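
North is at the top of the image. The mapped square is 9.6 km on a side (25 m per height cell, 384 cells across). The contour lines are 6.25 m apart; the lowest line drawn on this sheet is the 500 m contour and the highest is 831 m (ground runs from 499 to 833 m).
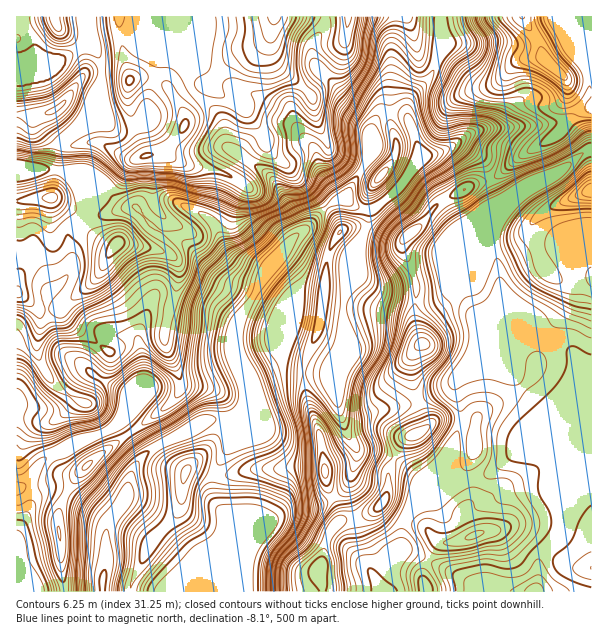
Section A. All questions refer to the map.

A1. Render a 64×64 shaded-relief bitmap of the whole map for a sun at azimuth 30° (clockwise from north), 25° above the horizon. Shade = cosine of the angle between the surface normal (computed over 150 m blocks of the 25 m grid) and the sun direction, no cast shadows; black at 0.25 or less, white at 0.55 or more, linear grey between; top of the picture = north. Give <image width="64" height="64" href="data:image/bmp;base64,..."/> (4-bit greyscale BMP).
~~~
<image width="64" height="64" href="data:image/bmp;base64,Qk12CAAAAAAAAHYAAAAoAAAAQAAAAEAAAAABAAQAAAAAAAAIAAATCwAAEwsAABAAAAAAAAAAAAAAABEREQAiIiIAMzMzAERERABVVVUAZmZmAHd3dwCIiIgAmZmZAKqqqgC7u7sAzMzMAN3d3QDu7u4A////AJh1Wd3Jd4mIiZmZmZhiAVd4m8upiHZ5vLmYiIh3d3d3iGRZ3bl3iIiImZmZmHIBV4isy6mId4rLqYiHd3d3d3eHZFnMuXd3eIiJmZmYcxN4iazLmIiIm6mHd3Z3iHd4iIdkasy5dmeIiImZmZh2V6qqvMqIiZmZhlVWZniIiImZh1VqzLl1Z4iIiIiZmYiKu6q8qHeIiIdmVVVWeIiJmZmHVXvduXZomYd3iJmZmZu6mZmGZ3iHZniHZmZ4iImZmXZVi9y5d3mZh3d4mZmZmZiIiHZmZ3ZnmqmZiIiZmZmZZlac3KmImamXd4mZmZmId3iZiHZniImqmqqqqqqZmZlnd5u6mImaqYiJqpiIiHdUVpqphmeJmqmZqru7uqmZmYd4mqmIiZmId4q6h3d3ZTIkesuYiJmZmZmaqqu6qZmZmHiZh3eJiHd3iqhmZlVEMRNqy6maqpmZmZqpqqqZmZmIh4h2Z4iHZmeJl2VVRDMyEmrLmIq6mZmZmqmqqZmZmXiIeHZniHZmZ4mId2ZVVUMTe7qHeqmZmZiZqqqpmZmZeIiJiHd3d3d4mZmZiHd3ZCSbuoeKqHiJiIiaqqmZmZmIiKqqmGZniJqrqqqqqqmFJazLmImHZ4mIeJqqmZmZmYd3iau6hlZ5q8zLqqu7uoQlvduGZmVWeYiJqpmZmZmZdlVniru5ZFebvMuqmqqpcxbO2VRFVmZ4iImqmZmZmZlmVERVeaqGRFeaqqmZmZdRF+/HRFeIiIiImqmZmZmZmWdmVDI1iphkNGiZmZmYdTAr/6ZWiau6qpmZmZiZmZmZiIh1MjWJmYZURWd3iZhjIW79lVaKq7vNuZmZmIiZmZmIh2VWiaqZmXZURFaJl0M0r/t1VniJm+7KmqmZiImZmYdUR5vNypmZh2ZVaKmGRFe+yXVWd3eL3bqqqpmIiJmZdTN6ze25mZh3iZmruYVFaLypdmZ3Z4rLqaqqqZiImZlUNq3cyXZ4dUWbu825dEZoqpmHeHZmiZmZmZmZmImZmTNJzLqFVmVCFZzMzKhjV3eZmYiJhlV3eImZmZmJmZmZM2vLl1RnZTAmq7zLl0Nod4mZmZmHZmZniZmZmZmZmZhViqhlRoh2Mli7u7qGRHiIiImYh3d3d4mZmZmZmZmZiGZ4dUV5qZdVeru7uoZWiYiIiZh2ZmeJvLqZmZmZmZiHdmdUV5mZl2eKu7qph2eJiIiZmGZlaKzuy5mZmZmYiHdVZlV4iHiHeJq7uqmHeImIeJmXZmVove3LmZmZmYiHZjR3Z4d2d3d4iby6mIiIiIh4modnZmm93LqZmZmYh3ZmNpiIdlZniIiJq7qYiIiIh2eal3h3eKvLqYiZmYdmVVZ5qZl1VWeIiImamYiImZmIZ5qZmYdnmrupiImYdURFZqqZmYZVZ4iHd4mZmZmZmZh3mqmZdVaKu5mImYZURGeHqpiIh2Znd3dmeZmJmZmaqXebqZdTNZu6mZmYdURXiYipiIiHd3d2ZUWKl3eJmZqph5qZhSEmrLmZmYhlVnmZiJmIiId3d2VURqqGZ4iImZmHmpl0EDesuZmImGVnmZmZmYiId3iHdmaKuXZ2ZmeImYeJmXQSWKupmYmYVXiZmZmIiIh3iJmaqruoeHQ0VniJiIiIdTRoiZmZmZdmeJmZmYh3iIiZq93LqYiqdERWd3iHeIiHZ4mIiJmZiHd4mZmZd3eIiJrN7bmIm8p2ZlVUVmZ5u6mau6mHiJmYiIiIiIhmVniJmrzbl4vMuGVDIREjRXvtuqvMuYdniZiZmYd3d2ZWeJmZmql4vLhjIQAAARAUi8uYm8uph2VniZmqmHZVmIiaupmYd3ioUQAAABRlAAN5mFV6upmpdlZ3iau6l1TLu825mYZEVUEAAAEli6QAJWZ2VFiZmruYh2Z4mry6h8zM3KmYUhEQAAAjNHrdgiWHQ0ZnZ4mr3cu6hlZ4m7uqqqqpiHQAAAAAJGeKzdpTaachNomYiazdzMynVERnmqtlVVREIAJENEV5q83blkealjNoqrqZmrzMy5dlMjRXmxESMzISR4iIiaq8y6hleruWV6y5qZqYiauph3dlMzWKETVnZleaqrqpmaqpdmeaupaM/8mHq5VFeIiIiZhlRGhEZ3iZmqqauqiImYdmeKupdq7/uWe7cxJGeJmZmZh2VWd2Z5mqmImpmImZhmZ5u5hmvuyYacpiEjNFZmeIiIhkeId3iZmGeJiImqmGZoqphle8uYd5qEIjMhESNFVnd2SrqoiJmXV4mHeruXZ4mZmFWLqIiIiXQjQyEBI0Vndnd93cuZmYZWiHeKuYeJmZiGVquYiIh3ZEVVQzNFZ4h1aJzdy7qZhVZ3d5qYiJmYd2Vpy4eIh3ZUV3d2ZlZndkRoqqq7upmFV4iJqpiZiHZmZpzKd3eHdlRoiIiHZmVDJIqpmZmqqoZ5qpqpmZiHZmd5vLhmd4h2VXiImph3ZDJIzKmZmZm7loq6mZmZiHdnd4rLhlZ4mXZWiIm7qHdlVY3smJmHeKqGiqmZmZmId3d4m7llVou6dleZmruXd4d5zsqYiGRYmXaJmZmZmYiIiHiaqHZnrMp1WKqZmGVnh4rdqZmGM2mYZomZmZmZiIiIeJqYiHisuWVoqodkMkVWjNuZmYU2q5hmiZmZmZmYiId4mYiIeKuoZWm6hlIAI0atypmZdEi7mGaJmZmZmZiHd3iIiIh4q6hmerqGQgAjWL25mZ"/>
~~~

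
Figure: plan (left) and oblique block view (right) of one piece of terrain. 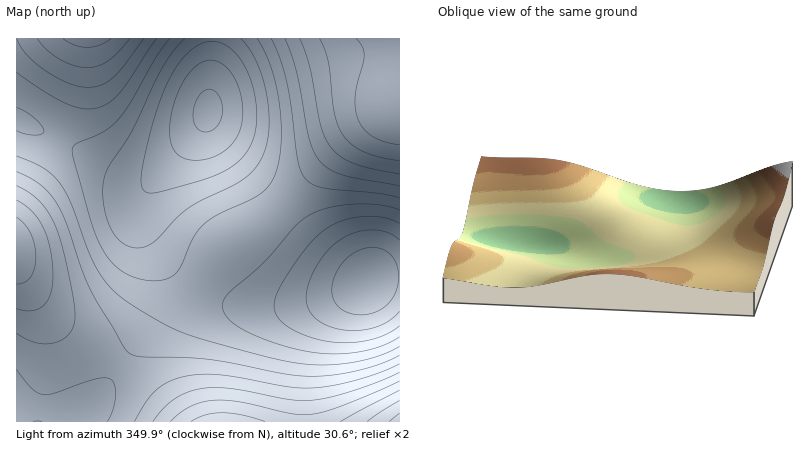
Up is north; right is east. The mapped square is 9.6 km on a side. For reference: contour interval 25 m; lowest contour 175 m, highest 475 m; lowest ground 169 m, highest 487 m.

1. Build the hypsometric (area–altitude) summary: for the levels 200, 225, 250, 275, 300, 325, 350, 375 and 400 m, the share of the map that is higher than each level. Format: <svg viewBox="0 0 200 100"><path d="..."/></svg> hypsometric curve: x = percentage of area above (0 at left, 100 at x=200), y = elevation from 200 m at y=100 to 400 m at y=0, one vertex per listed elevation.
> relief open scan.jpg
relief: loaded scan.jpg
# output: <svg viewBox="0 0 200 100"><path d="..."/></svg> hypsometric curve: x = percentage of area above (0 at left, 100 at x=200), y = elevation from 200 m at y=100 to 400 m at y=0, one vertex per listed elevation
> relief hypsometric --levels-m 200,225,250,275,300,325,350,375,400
<svg viewBox="0 0 200 100"><path d="M188 100l-15-12-20-13-26-13-36-12-25-12-25-13-16-13-13-12"/></svg>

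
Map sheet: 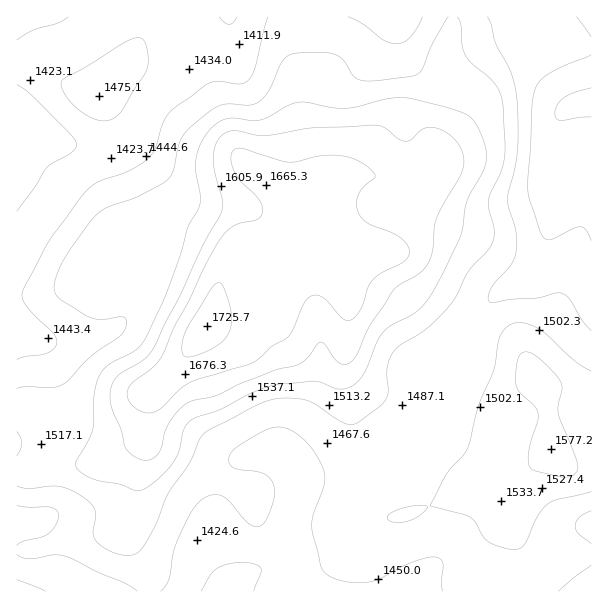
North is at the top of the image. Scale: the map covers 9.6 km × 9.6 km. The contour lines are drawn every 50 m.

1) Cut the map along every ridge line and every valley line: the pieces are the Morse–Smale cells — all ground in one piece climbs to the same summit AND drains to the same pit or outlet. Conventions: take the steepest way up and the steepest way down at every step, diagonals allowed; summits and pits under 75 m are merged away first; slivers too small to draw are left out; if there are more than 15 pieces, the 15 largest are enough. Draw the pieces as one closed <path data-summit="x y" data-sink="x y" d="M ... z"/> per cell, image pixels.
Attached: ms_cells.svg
<path data-summit="206 327" data-sink="17 113" d="M452 16l-435 0-1 389 35 10 51 0 23-9 33-20 22-23 28-37 6-14 6-31 14-26 3-3 32 0 19-4-4-41-2-10-10-14 1-2 6 3 11 0 24-6 55-3 33 11 15 0 12-6 11-15 5-22 17-20 8-15-1-10-15-17-8-13 0-21 6-20z"/><path data-summit="206 327" data-sink="227 591" d="M293 250l-3 1-6 21-4 28-5 6-27 12-36 2-32 43-29 29-3 9-3 30-8 11-39 20-14 2-30 0-22 8-16 2 1 118 211 0 15-15 35-17 6-6 5-12 5-27 6-12 4-18 7-7 19-4 44 0 12-5 8-7 9-12 6-15-17-8-13-11-24-30-9-18 2-69-6-33z"/><path data-summit="206 327" data-sink="591 102" d="M591 16l-138 0-1 11-6 20 0 21 8 13 15 17 1 10-8 15-17 20-3 7 0 11-4 10-9 9-12 6-15 0-33-11-55 3-24 6-11 0-6-3-1 2 5 5 7 19 5 42-52 3-7 8-10 21-9 39 31-1 15-5 18-8 5-6 2-16 9-34 48 14 4 6 0 12 5 17 0 73 7 14 24 30 13 11 18 7 16-41 1-25 3-6 34-27 11-17 19-22 7-6 27-13 12-13 6-15 7-31 0-15-3-6 5 2 20 0 17-4z"/><path data-summit="551 449" data-sink="227 591" d="M413 436l-4 1-6 13-9 12-11 8-9 4-44 0-19 4-7 7-4 18-6 12-5 27-5 12-6 6-35 17-14 14 191 1 7-17 10-10 12-5 19 4 12 6 7 6 5 16 100-1-1-122-19-1-11-6-10-11-18 15-20 22-25 0-15-4-36-36z"/><path data-summit="551 449" data-sink="591 102" d="M591 196l-16 3-23-1 0 27-10 33-6 11-12 11-23 10-7 6-19 22-11 17-8 8-21 13-8 12-1 25-17 42 13 4 15 9 39 38 21 4 13 0 23-24 18-15 10 11 11 6 20 0z"/><path data-summit="206 327" data-sink="591 102" d="M150 391l-25 15-23 9-51 0-22-7-12-2-1 67 10 1 28-10 30 0 14-2 39-20 8-11z"/><path data-summit="206 327" data-sink="227 591" d="M455 560l-18 5-10 10-6 16 71 0-5-15-7-6-12-6z"/>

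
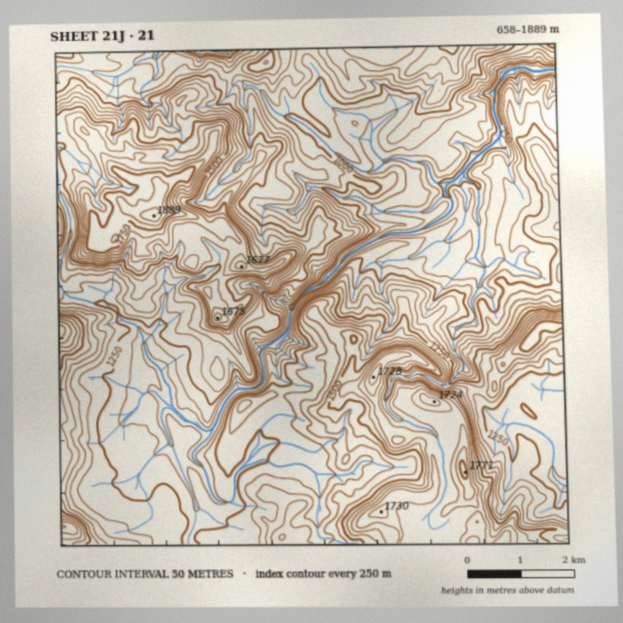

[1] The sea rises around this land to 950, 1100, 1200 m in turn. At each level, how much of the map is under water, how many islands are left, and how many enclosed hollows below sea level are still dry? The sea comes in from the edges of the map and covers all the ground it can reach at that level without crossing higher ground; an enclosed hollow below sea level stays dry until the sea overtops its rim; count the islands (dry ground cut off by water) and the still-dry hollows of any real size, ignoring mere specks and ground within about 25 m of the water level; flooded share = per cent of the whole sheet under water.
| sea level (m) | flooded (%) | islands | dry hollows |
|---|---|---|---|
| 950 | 13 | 0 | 0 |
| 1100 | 25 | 0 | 0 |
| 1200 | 37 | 0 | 0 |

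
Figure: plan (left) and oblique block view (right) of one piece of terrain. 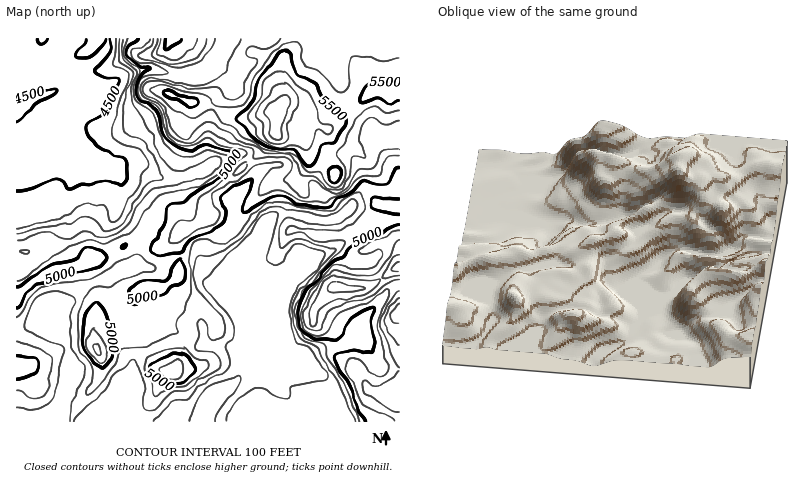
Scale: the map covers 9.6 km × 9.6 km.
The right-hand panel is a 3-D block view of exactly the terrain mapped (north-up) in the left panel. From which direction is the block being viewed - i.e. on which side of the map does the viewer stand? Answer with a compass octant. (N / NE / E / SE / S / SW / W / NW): S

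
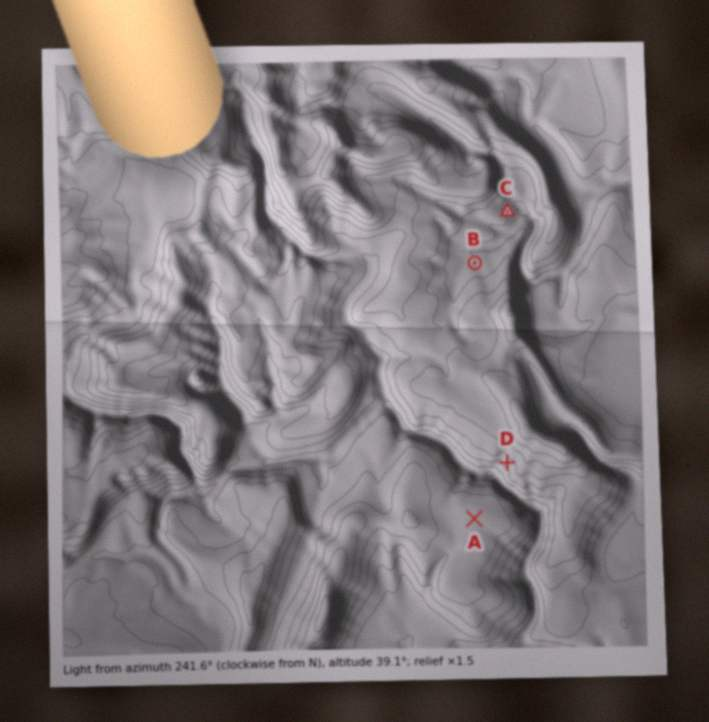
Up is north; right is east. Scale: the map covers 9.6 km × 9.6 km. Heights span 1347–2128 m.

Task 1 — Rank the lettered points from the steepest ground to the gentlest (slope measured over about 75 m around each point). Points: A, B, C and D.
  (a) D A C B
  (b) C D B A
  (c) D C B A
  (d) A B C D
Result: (c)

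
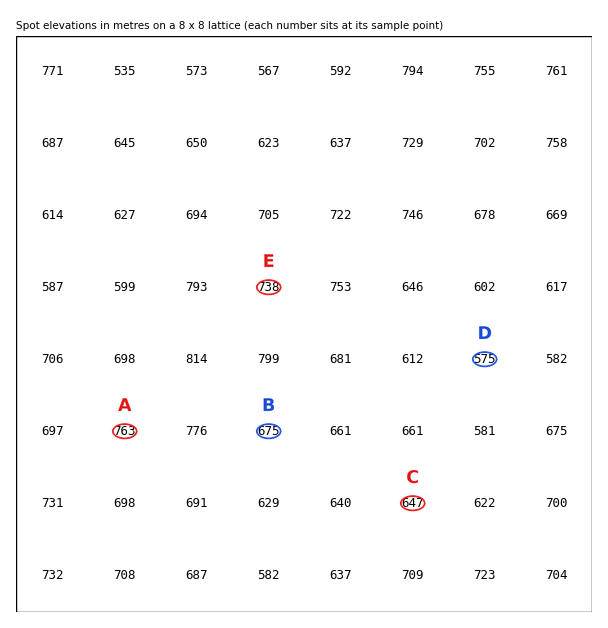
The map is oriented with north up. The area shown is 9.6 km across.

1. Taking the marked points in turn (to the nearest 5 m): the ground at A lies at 765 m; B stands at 675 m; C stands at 645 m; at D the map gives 575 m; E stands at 740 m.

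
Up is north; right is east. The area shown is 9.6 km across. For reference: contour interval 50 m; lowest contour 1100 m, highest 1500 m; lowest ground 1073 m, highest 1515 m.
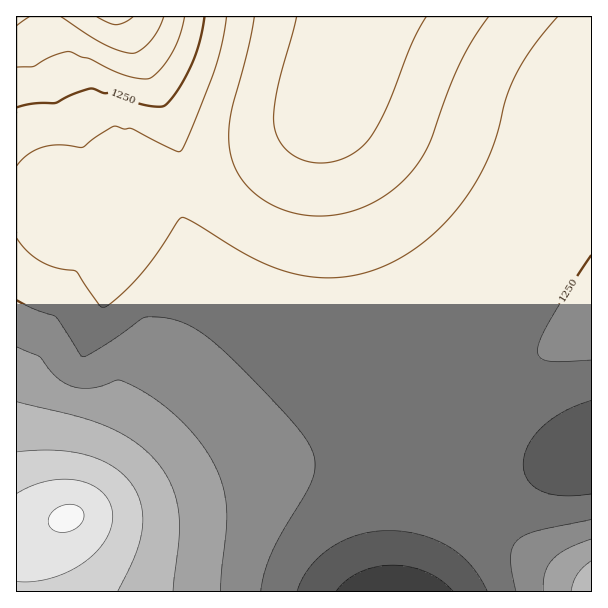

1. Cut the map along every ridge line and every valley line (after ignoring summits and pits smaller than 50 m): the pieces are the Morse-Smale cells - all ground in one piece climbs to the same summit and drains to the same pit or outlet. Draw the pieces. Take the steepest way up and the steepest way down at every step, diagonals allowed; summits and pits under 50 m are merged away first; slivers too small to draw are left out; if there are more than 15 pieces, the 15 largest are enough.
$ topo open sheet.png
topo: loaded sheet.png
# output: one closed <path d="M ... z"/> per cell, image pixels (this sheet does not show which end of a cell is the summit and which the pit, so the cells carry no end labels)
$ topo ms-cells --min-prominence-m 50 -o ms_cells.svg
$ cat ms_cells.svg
<path d="M591 16l-234 0-20 62-17 33-18 17-38 24-30 16-30 10-60 9-2 2-2 17-5 14-27-4-46-16-45 0-1 330 10 0 15-2 30-12 37-4 39-7 114-35 59-13 51-6 63-1 6-4 26-35 20-20 23-18 48-27 34-12z"/><path d="M356 16l-339 0-1 184 46 0 46 16 27 4 3-2 4-29 2-2 60-9 30-10 30-16 38-24 18-17 10-15 12-30 14-46z"/><path d="M438 446l-4 4-11 1-52 0-51 6-59 13-114 35-39 7-37 4-30 12-24 2-1 61 410 1 28-44 28-35-18-18-16-22-9-18z"/><path d="M591 334l-34 12-48 27-23 18-20 20-26 33-1 11 9 18 16 22 18 17 39-30 71-38z"/><path d="M591 445l-70 37-39 31 40 35 30 20 38 18 2-1z"/><path d="M483 514l-7 5-22 29-26 44 164-1-1-5-39-18-30-20z"/>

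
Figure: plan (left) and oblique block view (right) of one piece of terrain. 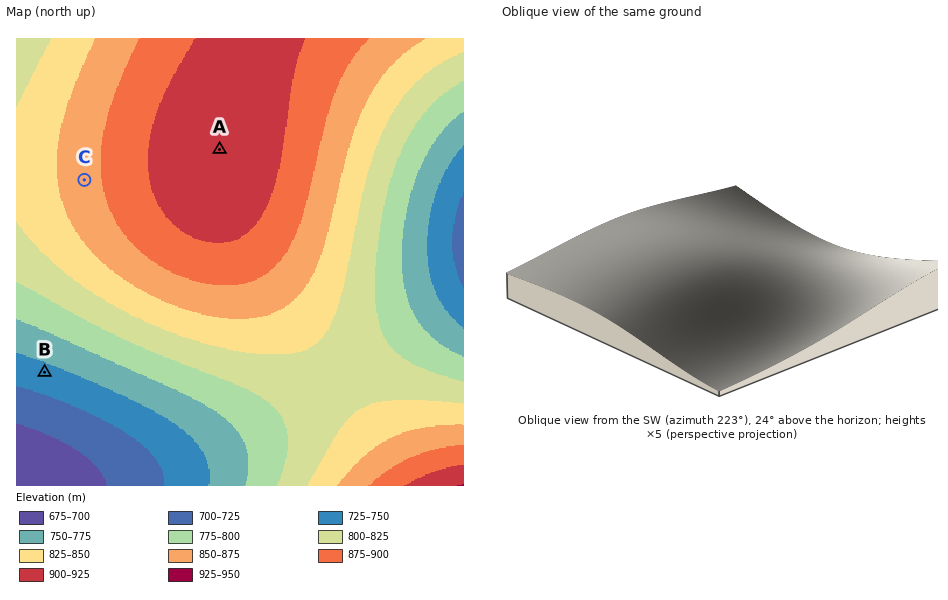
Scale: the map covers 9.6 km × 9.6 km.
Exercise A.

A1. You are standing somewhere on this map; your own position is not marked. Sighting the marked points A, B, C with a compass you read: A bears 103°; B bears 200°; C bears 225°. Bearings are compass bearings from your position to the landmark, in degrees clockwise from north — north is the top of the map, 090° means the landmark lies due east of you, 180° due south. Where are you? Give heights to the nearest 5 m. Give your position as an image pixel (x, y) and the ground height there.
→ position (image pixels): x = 133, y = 130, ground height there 890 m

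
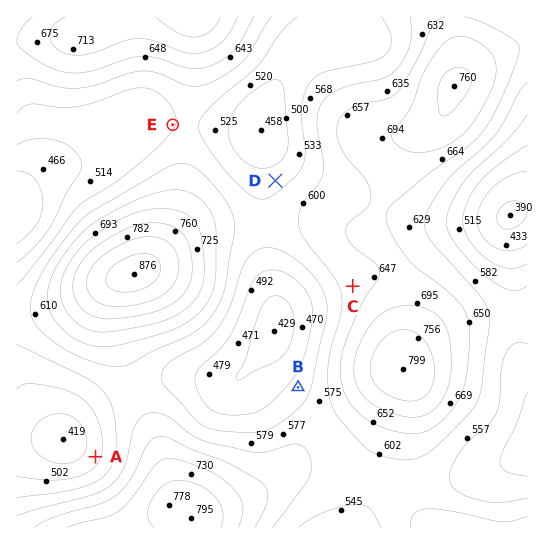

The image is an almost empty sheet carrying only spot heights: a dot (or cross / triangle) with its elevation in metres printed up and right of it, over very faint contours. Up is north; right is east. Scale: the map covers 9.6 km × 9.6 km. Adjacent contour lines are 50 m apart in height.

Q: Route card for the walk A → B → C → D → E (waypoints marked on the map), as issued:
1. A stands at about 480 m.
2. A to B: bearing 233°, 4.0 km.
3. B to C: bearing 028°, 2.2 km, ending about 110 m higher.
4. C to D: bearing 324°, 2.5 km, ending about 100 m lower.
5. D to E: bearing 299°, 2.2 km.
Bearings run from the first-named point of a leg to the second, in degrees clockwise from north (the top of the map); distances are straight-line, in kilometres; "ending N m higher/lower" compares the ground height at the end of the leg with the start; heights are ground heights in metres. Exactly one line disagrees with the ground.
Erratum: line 2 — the bearing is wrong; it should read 71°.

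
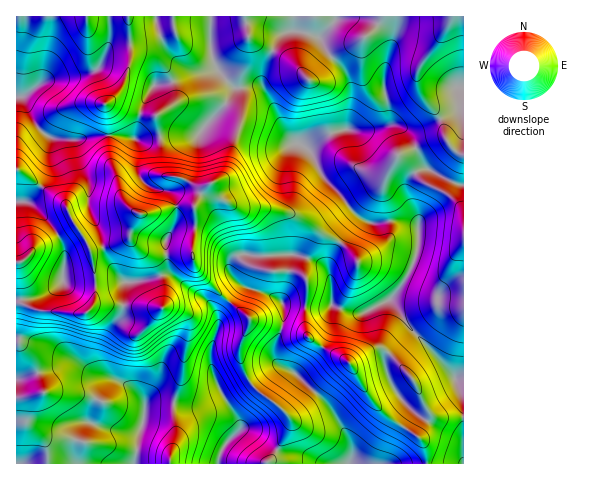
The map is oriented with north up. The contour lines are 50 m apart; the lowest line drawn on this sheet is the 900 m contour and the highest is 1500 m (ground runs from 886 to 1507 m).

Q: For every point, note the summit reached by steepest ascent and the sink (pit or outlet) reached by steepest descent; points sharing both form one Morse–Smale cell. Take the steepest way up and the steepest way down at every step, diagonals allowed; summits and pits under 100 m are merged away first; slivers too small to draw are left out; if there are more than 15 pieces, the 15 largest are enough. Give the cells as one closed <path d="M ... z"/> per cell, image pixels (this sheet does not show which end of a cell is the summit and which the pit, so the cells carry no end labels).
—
<path d="M239 88l-6 2-9 16-27 29-35 1-1 2 0 26 2 10 19 4 15 8 9 0-10 18-2 2-20 0-23 7-13 1-9 23-11 7-27 6-20-32-5-12-47-36-3 1 0 30 13 2 14 12 14 17 8 20-2 29-6 6-18 10-23 3 1 164 116 0 11-54 3-6 7-2 14 0 28 5 26-9 3 0 10 16 5 16-17 18-5 16 48 0 12-16 11-18 1-11-14-16-20-14-5-6-10-20-1-19 10-25 31 9 3-12-1-13 2 2 20 1 3-21-4-9 0-10 12-28 0-7-10-10-13-7-31-7-25 0-14-7-10-8-2-9 11-5 6-9 13-46 1-24z"/><path d="M259 86l-10 0-9 3 2 10-1 24-13 46-6 9-11 5 2 9 21 14 28 1 24 5 16 7 13 10 1 9-12 28 0 10 4 9-2 21 22 2 5-3 23 9 9-2 23-11 8 6 16 23-23 24 25 27 16 32-2 8 31 16 4 9 1-232-2-5-14-15-25-12-14-18-10-9 16-7-6-14-6-6-12-4-21 6-26-1-18 6-14 9-8 3-9-4-5-5-26-48z"/><path d="M452 16l-69 0-7 11-7 8-37 21-23 24-24-23-29-14-7-6-2 20-7 19 0 12 9-2 13 1 28 51 5 5 9 4 35-17 31 0 21-6 12 4 6 6 7 14 21-10 8 0-2-14-5-9-12-14-8-13-1-17 29-43z"/><path d="M127 16l-111 1 0 79 7 2 11 24 12 13 7 3 10 2 17 0 25-5 20 1 12 4 24-3-6-22-3 1-16-3-21-9-8-1 13-12 10-29 0-27z"/><path d="M20 96l-4 1 0 72 39 27 11 10 5 12 20 32 17-3 19-8 11-25 13-1 23-7 20 0 2-2 9-17-11-2-15-8-16-3-3-37-23 3-12-4-20-1-25 5-27-2-7-3-10-10-13-27z"/><path d="M210 16l-81 0 1 46-10 29-13 12 8 1 21 9 16 3 3-1 6 22 36-2 27-29 10-17-17-20-5-12z"/><path d="M283 328l-8 18 0 14 5 6 13 6 38 37 19 32 2 8-2 15 77-1 0-9-5-14-43-31-32-49-25-13-16-13z"/><path d="M252 319l-3 1 0 5-9 19 2 23 12 21 22 15 14 16 0 7-3 8-14 24-6 5 82 1 3-8-1-11-20-36-38-37-13-6-5-6 0-14 7-18z"/><path d="M382 16l-171 0 0 37 6 16 18 19 5 0 0-12 7-19 2-20 7 6 29 14 24 23 23-24 37-21 7-8z"/><path d="M224 398l-28 9-28-5-14 0-7 2-3 6-10 53 83 1 6-16 17-18-1-9z"/><path d="M463 16l-12 2-10 20-24 33 1 17 8 13 12 14 7 19 0 4-8 0-19 9-2 1 1 5 9 16 34 16 4 0z"/><path d="M390 301l-28 13-15-3-14-6-5 3-22-2-2 13 2 16 16 12 27 15 26-14 8 0 6 5 23-23z"/><path d="M26 202l-10 0 1 98 22-3 18-10 6-6 2-18-1-15-7-16-22-25z"/><path d="M383 348l-8 0-25 16 29 45 11 9 28 18 9-15-11-7-21-23-10-26 0-5 3-7z"/><path d="M427 421l-10 16 7 8 3 18 36 1 1-17-2-7z"/>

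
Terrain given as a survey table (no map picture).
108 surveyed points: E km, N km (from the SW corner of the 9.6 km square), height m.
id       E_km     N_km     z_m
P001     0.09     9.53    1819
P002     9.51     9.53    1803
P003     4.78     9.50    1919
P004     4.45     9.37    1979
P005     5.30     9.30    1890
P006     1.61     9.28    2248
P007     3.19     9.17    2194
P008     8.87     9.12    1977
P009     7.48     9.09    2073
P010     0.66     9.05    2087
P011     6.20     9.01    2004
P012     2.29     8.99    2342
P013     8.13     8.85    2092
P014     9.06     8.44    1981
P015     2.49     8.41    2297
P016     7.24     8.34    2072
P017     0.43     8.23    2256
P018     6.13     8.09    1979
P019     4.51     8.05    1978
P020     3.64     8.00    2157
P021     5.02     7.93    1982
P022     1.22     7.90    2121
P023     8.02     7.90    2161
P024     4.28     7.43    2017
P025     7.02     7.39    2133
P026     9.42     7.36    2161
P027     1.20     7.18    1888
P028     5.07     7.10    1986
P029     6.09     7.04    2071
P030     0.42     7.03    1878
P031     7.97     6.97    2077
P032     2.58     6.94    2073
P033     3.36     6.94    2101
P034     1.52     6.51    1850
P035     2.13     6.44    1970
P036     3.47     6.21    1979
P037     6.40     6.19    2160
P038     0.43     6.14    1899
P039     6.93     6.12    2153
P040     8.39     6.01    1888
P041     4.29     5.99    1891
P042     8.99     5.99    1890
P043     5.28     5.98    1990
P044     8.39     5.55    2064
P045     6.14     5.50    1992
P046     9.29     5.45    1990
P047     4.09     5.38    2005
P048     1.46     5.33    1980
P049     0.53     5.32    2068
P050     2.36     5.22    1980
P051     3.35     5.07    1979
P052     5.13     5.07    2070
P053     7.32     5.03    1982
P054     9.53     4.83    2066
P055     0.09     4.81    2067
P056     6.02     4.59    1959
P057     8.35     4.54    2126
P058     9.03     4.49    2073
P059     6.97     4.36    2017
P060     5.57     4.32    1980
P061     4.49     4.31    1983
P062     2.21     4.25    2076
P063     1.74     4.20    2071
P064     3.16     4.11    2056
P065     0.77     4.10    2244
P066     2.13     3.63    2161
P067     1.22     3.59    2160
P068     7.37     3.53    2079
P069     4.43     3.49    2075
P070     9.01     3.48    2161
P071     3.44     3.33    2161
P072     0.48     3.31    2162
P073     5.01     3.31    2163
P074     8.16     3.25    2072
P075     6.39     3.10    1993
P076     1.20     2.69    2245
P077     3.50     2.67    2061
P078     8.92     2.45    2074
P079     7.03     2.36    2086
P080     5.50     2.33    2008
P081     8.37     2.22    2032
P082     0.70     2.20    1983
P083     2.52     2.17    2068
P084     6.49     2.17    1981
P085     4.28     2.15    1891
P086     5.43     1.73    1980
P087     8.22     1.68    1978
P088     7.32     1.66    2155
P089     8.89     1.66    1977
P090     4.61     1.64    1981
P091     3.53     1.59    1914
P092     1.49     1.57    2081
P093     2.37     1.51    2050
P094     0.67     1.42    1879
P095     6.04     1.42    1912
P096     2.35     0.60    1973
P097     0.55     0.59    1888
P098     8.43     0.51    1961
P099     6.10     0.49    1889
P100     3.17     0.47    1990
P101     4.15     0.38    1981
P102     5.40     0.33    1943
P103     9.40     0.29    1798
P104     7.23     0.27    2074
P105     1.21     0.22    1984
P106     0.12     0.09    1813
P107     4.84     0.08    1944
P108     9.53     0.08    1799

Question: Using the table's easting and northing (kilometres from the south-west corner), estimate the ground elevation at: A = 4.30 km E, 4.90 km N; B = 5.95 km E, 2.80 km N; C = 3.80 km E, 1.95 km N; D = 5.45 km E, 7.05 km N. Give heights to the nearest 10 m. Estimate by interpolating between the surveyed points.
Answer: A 2030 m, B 2060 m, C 1890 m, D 2060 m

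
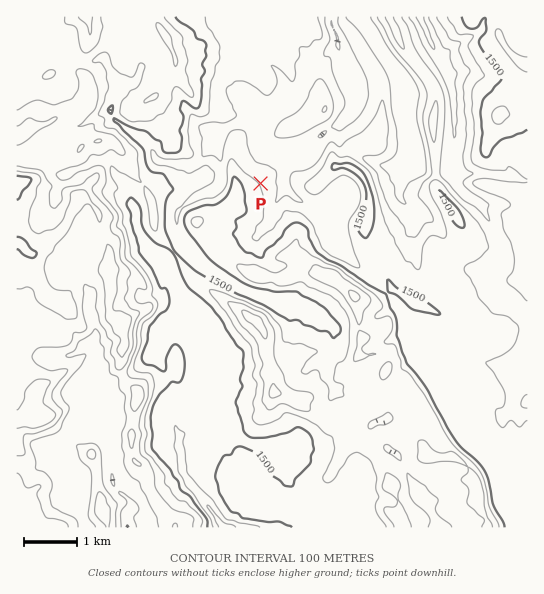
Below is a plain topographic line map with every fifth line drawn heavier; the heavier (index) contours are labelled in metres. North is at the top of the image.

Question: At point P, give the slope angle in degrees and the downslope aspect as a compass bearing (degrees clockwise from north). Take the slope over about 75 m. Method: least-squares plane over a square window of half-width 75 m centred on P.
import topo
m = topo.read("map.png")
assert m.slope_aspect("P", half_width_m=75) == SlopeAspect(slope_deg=16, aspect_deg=59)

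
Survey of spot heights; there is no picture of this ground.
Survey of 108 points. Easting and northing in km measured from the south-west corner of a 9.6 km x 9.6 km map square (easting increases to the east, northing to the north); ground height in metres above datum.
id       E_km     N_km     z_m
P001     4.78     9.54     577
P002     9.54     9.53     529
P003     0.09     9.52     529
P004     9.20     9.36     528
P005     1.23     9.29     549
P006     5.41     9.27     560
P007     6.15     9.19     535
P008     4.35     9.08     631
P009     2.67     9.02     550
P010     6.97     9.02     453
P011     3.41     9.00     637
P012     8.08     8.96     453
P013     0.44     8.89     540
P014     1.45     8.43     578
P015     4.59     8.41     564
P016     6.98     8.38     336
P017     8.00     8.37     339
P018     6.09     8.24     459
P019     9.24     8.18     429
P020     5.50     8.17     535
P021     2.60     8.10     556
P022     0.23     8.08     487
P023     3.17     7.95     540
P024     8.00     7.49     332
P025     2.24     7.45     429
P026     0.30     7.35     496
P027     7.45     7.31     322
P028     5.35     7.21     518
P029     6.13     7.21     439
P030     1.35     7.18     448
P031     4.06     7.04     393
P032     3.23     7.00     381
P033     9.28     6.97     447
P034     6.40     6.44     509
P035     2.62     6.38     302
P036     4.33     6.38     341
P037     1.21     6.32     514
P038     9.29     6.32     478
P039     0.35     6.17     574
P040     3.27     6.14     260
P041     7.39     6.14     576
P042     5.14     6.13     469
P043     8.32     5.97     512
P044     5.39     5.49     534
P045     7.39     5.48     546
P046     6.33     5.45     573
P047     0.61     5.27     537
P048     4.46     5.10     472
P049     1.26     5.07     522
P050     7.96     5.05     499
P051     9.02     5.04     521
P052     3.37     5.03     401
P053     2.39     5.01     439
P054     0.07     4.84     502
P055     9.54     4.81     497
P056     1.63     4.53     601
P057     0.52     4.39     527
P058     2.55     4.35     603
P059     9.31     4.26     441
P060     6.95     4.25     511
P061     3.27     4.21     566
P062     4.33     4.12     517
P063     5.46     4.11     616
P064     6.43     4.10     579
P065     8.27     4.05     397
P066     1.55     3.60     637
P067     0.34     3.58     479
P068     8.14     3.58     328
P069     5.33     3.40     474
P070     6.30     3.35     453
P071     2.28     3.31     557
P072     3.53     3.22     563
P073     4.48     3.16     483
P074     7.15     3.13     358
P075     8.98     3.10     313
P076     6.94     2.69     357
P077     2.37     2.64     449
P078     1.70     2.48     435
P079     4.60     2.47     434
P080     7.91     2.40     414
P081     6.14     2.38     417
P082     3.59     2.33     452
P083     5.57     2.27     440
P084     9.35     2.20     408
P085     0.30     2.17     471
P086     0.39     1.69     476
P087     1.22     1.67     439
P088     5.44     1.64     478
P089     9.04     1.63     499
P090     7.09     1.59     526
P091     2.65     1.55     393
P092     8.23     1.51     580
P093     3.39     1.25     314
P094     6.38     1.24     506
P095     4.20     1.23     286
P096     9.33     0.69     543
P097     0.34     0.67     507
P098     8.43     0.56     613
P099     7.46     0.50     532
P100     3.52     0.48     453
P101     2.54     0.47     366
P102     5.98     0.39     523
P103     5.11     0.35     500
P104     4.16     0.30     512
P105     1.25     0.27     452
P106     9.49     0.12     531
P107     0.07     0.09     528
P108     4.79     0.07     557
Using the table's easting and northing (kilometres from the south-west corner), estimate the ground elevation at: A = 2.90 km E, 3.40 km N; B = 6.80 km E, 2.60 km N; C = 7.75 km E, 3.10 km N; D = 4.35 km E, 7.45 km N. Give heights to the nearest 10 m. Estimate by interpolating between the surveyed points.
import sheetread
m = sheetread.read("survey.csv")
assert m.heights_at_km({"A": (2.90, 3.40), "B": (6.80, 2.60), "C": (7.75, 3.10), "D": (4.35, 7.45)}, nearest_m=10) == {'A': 590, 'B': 360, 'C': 330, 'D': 470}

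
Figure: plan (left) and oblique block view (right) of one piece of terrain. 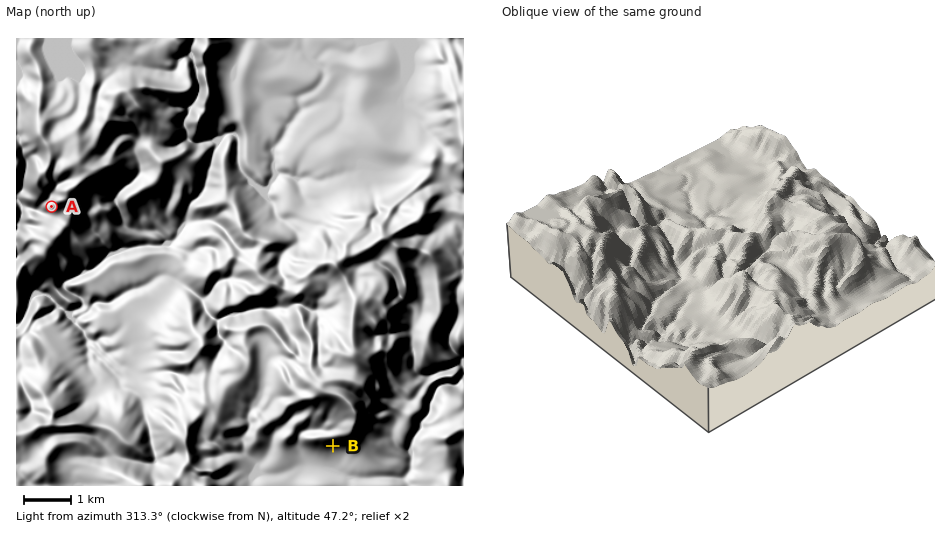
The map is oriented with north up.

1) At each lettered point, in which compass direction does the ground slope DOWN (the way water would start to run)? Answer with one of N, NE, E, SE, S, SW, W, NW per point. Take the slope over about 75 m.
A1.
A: SW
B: S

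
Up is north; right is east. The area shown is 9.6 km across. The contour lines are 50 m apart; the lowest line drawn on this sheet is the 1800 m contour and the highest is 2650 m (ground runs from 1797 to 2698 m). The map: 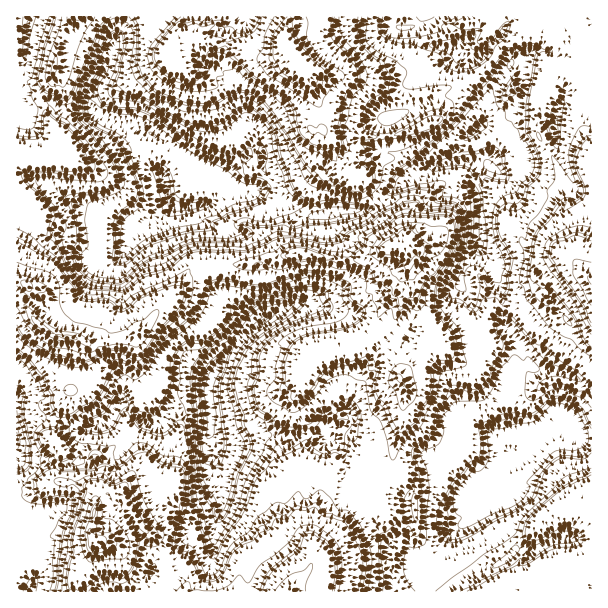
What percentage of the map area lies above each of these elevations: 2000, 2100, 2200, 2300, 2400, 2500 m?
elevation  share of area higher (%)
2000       90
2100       77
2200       65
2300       36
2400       18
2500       12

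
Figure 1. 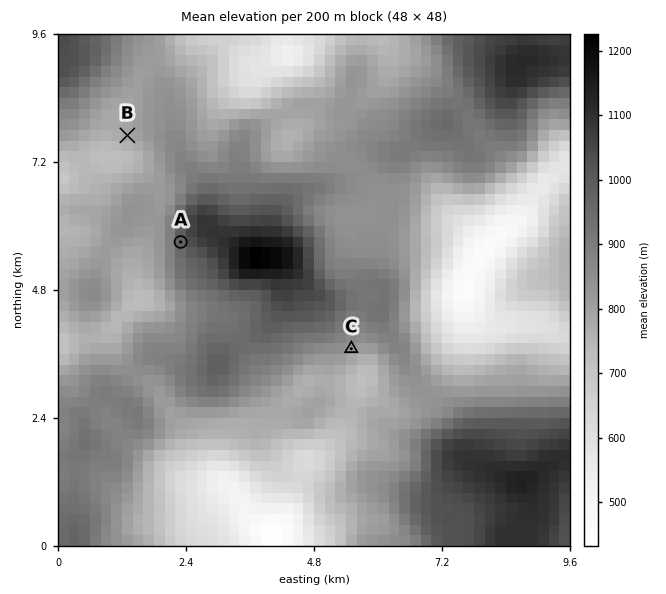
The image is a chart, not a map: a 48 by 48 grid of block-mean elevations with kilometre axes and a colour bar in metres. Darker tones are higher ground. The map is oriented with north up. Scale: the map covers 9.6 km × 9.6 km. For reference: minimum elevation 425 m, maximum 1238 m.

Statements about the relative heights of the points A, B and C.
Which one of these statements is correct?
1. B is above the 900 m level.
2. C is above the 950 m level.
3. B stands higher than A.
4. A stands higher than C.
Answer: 4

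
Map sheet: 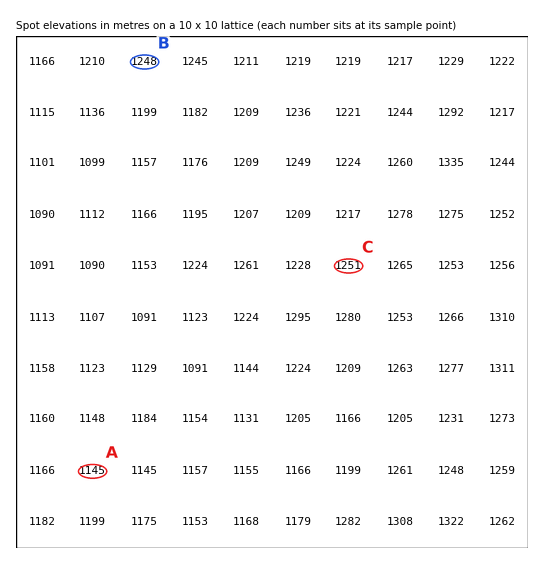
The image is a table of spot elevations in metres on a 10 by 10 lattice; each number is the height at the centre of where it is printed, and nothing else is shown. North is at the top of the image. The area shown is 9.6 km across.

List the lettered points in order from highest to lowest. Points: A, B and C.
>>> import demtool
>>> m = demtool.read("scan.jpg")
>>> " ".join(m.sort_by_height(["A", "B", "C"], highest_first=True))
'C B A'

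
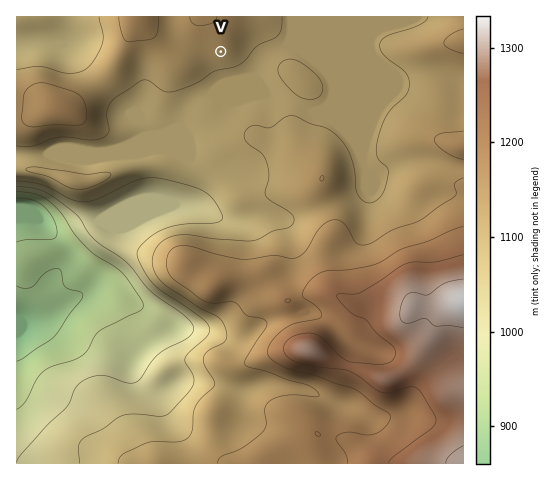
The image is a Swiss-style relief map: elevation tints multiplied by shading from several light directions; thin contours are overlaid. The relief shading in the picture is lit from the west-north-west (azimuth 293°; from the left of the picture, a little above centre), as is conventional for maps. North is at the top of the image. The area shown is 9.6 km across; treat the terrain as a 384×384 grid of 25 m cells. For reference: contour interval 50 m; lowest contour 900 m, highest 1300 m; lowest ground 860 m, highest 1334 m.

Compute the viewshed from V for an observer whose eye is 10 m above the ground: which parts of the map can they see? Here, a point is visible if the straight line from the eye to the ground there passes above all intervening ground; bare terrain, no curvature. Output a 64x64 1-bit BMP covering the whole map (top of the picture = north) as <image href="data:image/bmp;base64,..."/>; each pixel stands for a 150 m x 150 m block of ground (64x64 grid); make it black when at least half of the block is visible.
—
<image width="64" height="64" href="data:image/bmp;base64,Qk0+AgAAAAAAAD4AAAAoAAAAQAAAAEAAAAABAAEAAAAAAAACAAATCwAAEwsAAAIAAAAAAAAA////AAAAAADgAAAAAAAAAPgAAAAAAAAA/8AAAAAAAAD/wAAAAAAAAP/AAAAAAAAA/8AAAAAAAAB/wAAAAAAAAD/AAAAAAAAAH8AAAAAAAAAPwAAAAAAAAAfAAAAAAAAAA8AAAAAAAAAAwAAAAAAAAAAAAAAAAAAAAAAAAAAAAAAAAAAAAAQAAAAAAAAf/AAAAAAAAA/4AAAAAAAAB/AAAAAAAAAB8AAAAAAAAAAADAAAAAAAAAAOAAAAAAAAAA8AAAAAAA4AH58AAAAAD////wAAAAAP////AAAAPw////8AAAA//////wAAAH//////AAAD///8//8AAH////h//wAAP///8A//AAAf///4B/8AAAf8H/4H/wAAAAAAfgP/AAAAAAAAA/8AAAAAAAAD/wAAAAAAAAP/AAAAAf+AB/8AAAAD/+AH/wHwAAf/8A//D/8AH//wD/8D/8P///gf/wA/////+D/+AA/////4f/4AA/////z//wAH////////AB////////8AP////////wD8f///////Afgf//////8D+Af//+///wfwB///4///D/AB///j//8eAAD//8f//wACAP//z///AAIA///f//8AAwH//////wABA///////AAGP/n////8AAP/+f////wAAfHx/////AAB4MDn///8AADgAMf///w=="/>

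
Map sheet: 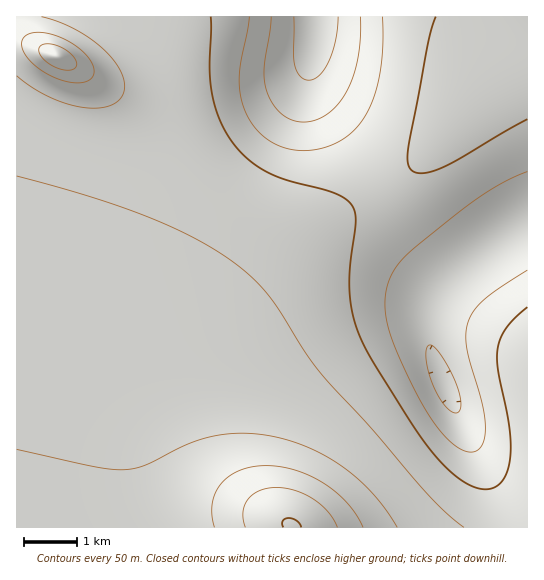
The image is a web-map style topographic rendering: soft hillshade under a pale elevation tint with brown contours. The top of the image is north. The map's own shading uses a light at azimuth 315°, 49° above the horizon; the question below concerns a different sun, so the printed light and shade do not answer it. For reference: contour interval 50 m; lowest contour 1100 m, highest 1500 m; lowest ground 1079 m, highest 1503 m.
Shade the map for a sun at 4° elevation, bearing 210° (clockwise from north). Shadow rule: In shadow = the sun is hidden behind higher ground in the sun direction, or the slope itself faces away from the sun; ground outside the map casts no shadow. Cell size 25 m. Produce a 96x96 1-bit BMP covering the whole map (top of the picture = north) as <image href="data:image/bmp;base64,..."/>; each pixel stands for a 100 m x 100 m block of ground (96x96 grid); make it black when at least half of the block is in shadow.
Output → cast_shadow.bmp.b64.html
<image width="96" height="96" href="data:image/bmp;base64,Qk2+BAAAAAAAAD4AAAAoAAAAYAAAAGAAAAABAAEAAAAAAIAEAAATCwAAEwsAAAIAAAAAAAAA////AAAAAAAAAAAAAAAAf/gAAAAAAAAAAAAB//gAAAAAAAAAAAAH//wAAAAAAAAAAAAf//wAAAAAAAAAAAA///4AGAAAAAAAAAD///4AfAAAAAAAAAH///4B/gAAAAAAAAP///4D/gAAAAAAAAf///8H/gAAAAAAAA////8H/gAAAAAAAA////8P/wAAAAAAAB////8f/wAAAAAAAB////+//wAAAAAAAA////+//wAAAAAAAA///////wAAAAAAAAf//////wAAAAAAAAP//////gAAAAAAAAH//////gAAAAAAAAD//////gAAAAAAAAB//////gAAAAAAAAAf/////AAAAAAAAAAP/////AAAAAAAAAAH/////AAAAAAAAAAB////+AAAAAAAAAAA////+AAAAAAAAAAAP///+AAAAAAAAAAAH///8AAAAAAAAAAAB///8AAAAAAAAAAAA///4AAAAAAAAAAAAf//wAAAAAAAAAAAAP//wAAAAAAAAAAAAP//wAAAAAAAAAAAAH//gAAAAAAAAAAAAD//gAAAAAAAAAAAAD//gAAAAAAAAAAAAB//gAAAAAAAAAAAAB//AAAAAAAAAAAAAA//AAAAAAAAAAAAAAf/AAAAAAAAAAAAAAf+AAAAAAAAAAAAAAP+AAAAAAAAAAAAAAH+AAAAAAAAAAAAAAD8AAAAAAAAAAAAAAAQAAAAAAAAAAAAAAAAAAAAAAAAAAAAAAAAAAAAAAAAAAAAAAAAAAAAAAAAAAAAAAAAAAAAAAAAAAAAAAAAAAAAAAAAAAAAAAAAAAAAAAAAAAAAAAAAAAAAAAAAAAAAAAAAAAAAAAAAAAAAAAAAAAAAAAAAAAAAAAAAAAAAAAAAAAAAAAAAAAAAAAAAAAAAAAAAAAAAAAAAAAAAAAAAAAAAAAAAAAAAAAAAAAAAAAAAAAAAAAAAAAAAAAAAAAAAAAAAAAAAAAAAAAAAAAAAAAAAAAAAAAAAAAAAAAAAAAAAAAAAAAAAAAAAAAAAAAAAAAAAAAAAAAAAAAAAAAAAAAAAAAAAAAAAAAAAAAAAAAAAAAP4AAAAAAAAAAAAAA/8AAAAAAAAAAAAAB/+AAAAAAAAAAAAAD//AAAAAAAAAAAAAH//AAAAAAAAAAAAAP//gAAAAAAAAAAAAP//gAAAAAAAAAAAAP//wAAAAAAAAAAAAf//wAAAAAAAAAAAAf//wAAAAAAAAAAAAf//wAAAAAAAAAAAAf//wAAAAAAAAAAAAf//wAAAAAAAAAAAAP//wAAAAAAAAAAAAP//wAAAAAAAAAAAAH//wAAAAAAAAAAAAD//wAAAAAAAAAAAAB//wAAAAAAAAAAAAA//wAAAAAAAAcAAAAf/gAAAAAAAD+AAAAP/gAAAAAAAP/AAAAD/gAAAAAAA//AAAAB/AAAAAAAD//AAAAAeAAAAAAAH//AAAAAAAAAAAAAf//gAAAAAAAAAAAA///gAAAAAAAAAAAB///gAAAAAAAAAAAD///gAAAAAAAAAAAD///gAAAAAAAAAAAA="/>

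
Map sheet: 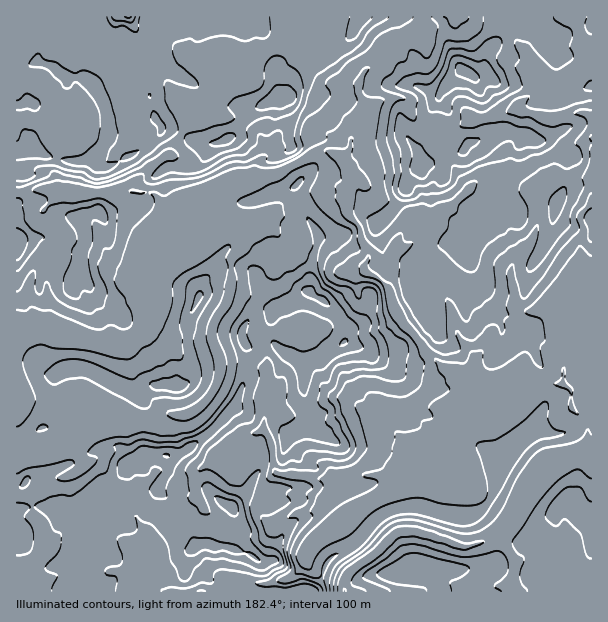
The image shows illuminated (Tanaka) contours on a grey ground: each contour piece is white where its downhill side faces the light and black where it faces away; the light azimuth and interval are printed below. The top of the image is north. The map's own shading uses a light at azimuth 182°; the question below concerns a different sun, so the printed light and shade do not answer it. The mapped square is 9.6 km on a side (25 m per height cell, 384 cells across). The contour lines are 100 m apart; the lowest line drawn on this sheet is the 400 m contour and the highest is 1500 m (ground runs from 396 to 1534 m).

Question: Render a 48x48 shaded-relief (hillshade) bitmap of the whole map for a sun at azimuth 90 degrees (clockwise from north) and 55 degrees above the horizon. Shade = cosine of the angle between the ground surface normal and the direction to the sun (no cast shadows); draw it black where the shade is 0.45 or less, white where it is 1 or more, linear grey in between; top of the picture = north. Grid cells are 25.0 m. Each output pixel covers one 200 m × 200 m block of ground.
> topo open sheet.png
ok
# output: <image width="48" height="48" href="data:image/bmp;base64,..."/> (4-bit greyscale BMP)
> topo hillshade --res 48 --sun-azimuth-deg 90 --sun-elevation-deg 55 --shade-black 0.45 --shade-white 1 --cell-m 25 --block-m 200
<image width="48" height="48" href="data:image/bmp;base64,Qk32BAAAAAAAAHYAAAAoAAAAMAAAADAAAAABAAQAAAAAAIAEAAATCwAAEwsAABAAAAAAAAAAAAAAABEREQAiIiIAMzMzAERERABVVVUAZmZmAHd3dwCIiIgAmZmZAKqqqgC7u7sAzMzMAN3d3QDu7u4A////AJmIirzLvJmqq8uLgl7sRTV4jNu7upmaqpiYisy8qYi8yoaM+W3sIUiqq83MuoiKuqqIm7vMqIerlkbP7nfbxAJ6qpqryoiKqLunerzLqWWKmb7N76V8vXBImql4mZiJmLuoesy7qXaKus7b/tqGvNp6uWi6ZomJmLuYmau7qZiqmN/8zu24a8uVM1m8tleJmLp4u5m7mZrKZ+/s3d3LhpqGeavN2kN5mrmImqq6ibzHSt/bzu3Muoiauqqc3YM3vMuYdXq6ed24qq3bze7LzMqZqqqK3rY1rJzLlTWKqb7rq6vuzN3Lu8uqqqmHztpli2eaulEpur7tqqrtisuZvMy6qql2vdyomqqYiHQkeJzu2qvJfLdr7dy7qZmHndy6qru6p1VkV1Nu3Lu1a4fP/ty6u6iIecuqvFi8u6mHeYYivM2UWK3u7cururu6dZvL3maKu7qqq7qCCc3Hh67u3Lq7u7qruGrMqYh5u7qGnKmoAM/YZ87/y6qsy7qqu4fNlId5q5ZYunnNcH7IVt/+ypmszLurqrmshHVpqWi6d5vuw03JVt3dp2nN3cy6qbu6ZWZnmrypZnnO1TvINs3Kdpzu7bqZu4jLZ3iHiqqph3i9xTq1Wqu5i+7u15yXu5raiJmqmqqpmHa+oiunqpaL3u7tV9yYrLvbipqqqZqqqGXOkUy5malr7u3FTNq6rMzaiqqph5q8uVO+symauqiL3/1hnbrLzMzam6qGR7zMymF92CR5unfdzvwFvKrM3tzLq5l0as7cunI97FNnd43NrfkZy5q87L3bqap0e+/rqnM77FSYRLyqmeVKupm96q3cust1fO7cuoVHzFa6ZL7syHVaqYnO6I3dy9yXbP7duqh2m4eqh67tx4hZqYre2Wzdy+65i+3dy6qYiqial5zc2Zp2iIrdy3jdyv7Lit3uy6qpiamZh4ve1ruYZnq8y6i9yty4Wt3tzLqqmZqYhpzclLy5lmiru8qd7e2WaL3tzLu6mZqoZ73aVpy5mXeKrOuO7d3KdovLzLu6mImpet3aZ1VpmZiIrdp9793LmIq6mJqqqZh3jO3bhwBpict3vdqL77u3ICeYV6iJq6mXSO7chBAorNuorMuq3rqERoq6qYh5mYiJqa3bZiAIzbmqqruqzqq6qKy7zLdGmIqnnezIZiAYypq7qZq73qu6qYrLq7hXi97IruzKdRBbynjMuJ3u7qu6qorciM2oeN24zuvMlQB7u6h5u7u87qqqqorbet26mIqYvdvNtgF4id2qqry6zau6qovajNy6mHZ5zu3N2TRSOtl73IisyqqqqZzZjNuqqZc23/3duGUxOqV7vMqYiKqZqb3JrLm8uqlWru7dpkNYMme9/typhpmau7y5q6zLqql4vNzMyWVnMArO7sqKuXm7u7qZq8y6qqmJu6vMvJZ5QBes7bds3HiavLqaq8uqqpqruqmbzcmJUUZZ7ZeN2pmKu6qpqqqqqZq8uruIzcu6Z3ZHy5ic2qqauq20WpmpmavNu7qFm7vLmqdGq6q6lw=="/>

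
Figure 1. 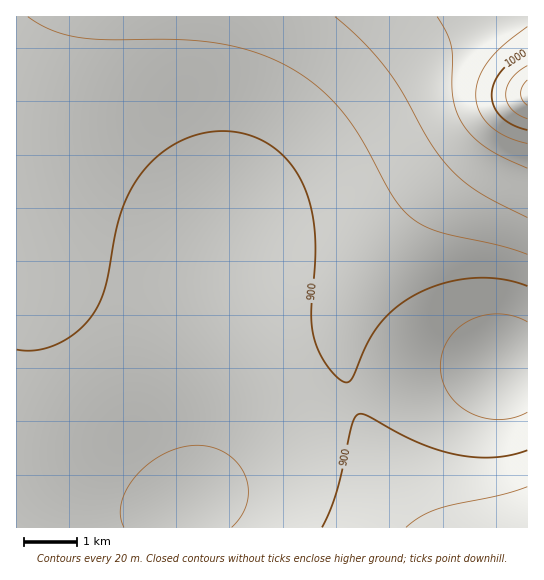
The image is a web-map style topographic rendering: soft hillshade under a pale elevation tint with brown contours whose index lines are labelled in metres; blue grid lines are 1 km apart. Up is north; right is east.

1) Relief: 865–1045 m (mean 905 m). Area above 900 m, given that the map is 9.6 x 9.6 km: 48.5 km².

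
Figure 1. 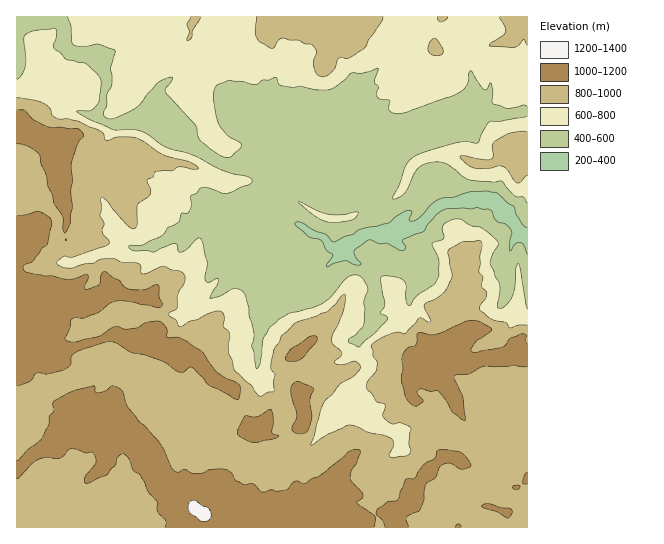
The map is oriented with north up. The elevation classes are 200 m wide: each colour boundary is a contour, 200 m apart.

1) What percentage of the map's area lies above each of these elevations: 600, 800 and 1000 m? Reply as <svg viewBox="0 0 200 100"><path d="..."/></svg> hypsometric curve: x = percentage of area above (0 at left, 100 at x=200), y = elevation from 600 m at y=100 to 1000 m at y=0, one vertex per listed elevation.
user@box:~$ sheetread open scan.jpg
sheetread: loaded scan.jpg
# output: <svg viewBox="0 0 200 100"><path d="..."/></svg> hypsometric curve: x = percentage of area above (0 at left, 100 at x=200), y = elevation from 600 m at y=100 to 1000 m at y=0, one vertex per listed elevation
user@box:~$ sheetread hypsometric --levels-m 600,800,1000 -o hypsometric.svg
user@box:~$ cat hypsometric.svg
<svg viewBox="0 0 200 100"><path d="M151 100l-49-50-67-50"/></svg>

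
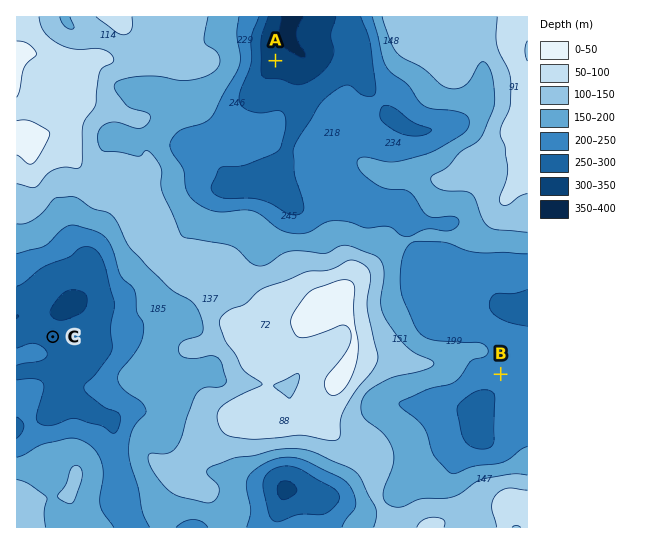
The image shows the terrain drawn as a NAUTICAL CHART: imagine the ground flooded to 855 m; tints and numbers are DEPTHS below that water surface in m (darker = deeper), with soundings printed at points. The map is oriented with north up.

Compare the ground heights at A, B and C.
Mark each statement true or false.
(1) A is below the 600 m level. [true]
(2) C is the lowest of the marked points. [false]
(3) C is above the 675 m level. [false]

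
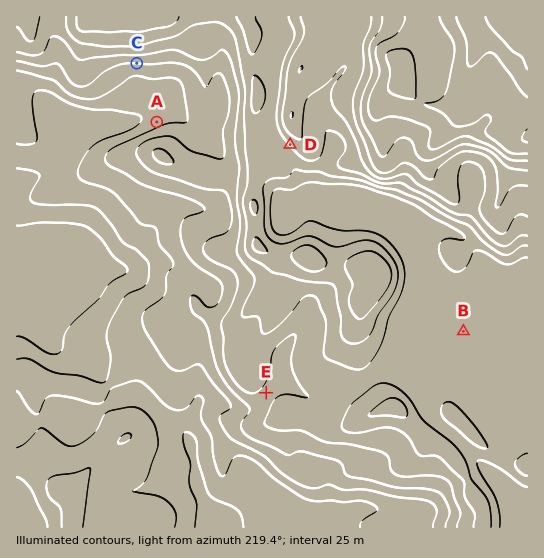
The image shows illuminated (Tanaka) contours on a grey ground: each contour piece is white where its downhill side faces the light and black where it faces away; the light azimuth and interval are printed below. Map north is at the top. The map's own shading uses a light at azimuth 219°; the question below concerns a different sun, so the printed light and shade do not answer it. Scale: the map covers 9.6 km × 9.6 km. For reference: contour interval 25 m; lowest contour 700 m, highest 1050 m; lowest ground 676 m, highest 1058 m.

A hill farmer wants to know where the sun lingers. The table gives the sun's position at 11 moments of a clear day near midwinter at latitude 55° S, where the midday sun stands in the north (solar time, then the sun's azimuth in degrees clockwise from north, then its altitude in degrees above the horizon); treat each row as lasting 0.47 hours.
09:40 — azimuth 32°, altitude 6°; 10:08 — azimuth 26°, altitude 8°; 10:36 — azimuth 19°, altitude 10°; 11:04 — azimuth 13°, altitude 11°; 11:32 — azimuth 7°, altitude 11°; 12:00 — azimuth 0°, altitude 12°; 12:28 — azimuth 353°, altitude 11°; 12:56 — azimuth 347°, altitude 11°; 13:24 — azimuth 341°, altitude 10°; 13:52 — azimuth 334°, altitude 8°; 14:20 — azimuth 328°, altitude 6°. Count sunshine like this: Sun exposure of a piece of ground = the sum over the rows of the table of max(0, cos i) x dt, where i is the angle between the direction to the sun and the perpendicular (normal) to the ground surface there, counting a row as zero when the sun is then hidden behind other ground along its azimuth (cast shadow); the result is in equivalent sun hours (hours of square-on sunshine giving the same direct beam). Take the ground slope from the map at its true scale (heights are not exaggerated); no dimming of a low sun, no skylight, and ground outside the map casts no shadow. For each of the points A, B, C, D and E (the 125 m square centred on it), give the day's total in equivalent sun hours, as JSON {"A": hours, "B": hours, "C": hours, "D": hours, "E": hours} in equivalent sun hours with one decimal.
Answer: {"A": 1.2, "B": 0.8, "C": 0.2, "D": 0.4, "E": 0.7}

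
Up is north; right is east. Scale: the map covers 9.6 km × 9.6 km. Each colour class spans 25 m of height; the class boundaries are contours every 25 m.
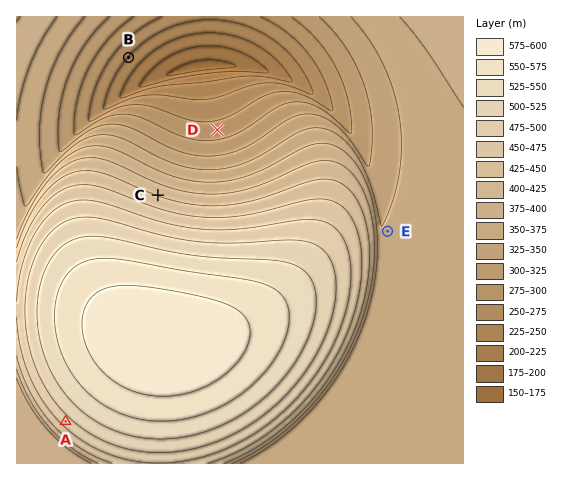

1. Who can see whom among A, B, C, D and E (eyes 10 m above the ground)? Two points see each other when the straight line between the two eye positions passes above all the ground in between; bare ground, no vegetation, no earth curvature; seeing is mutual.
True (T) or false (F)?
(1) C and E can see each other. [F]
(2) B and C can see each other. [T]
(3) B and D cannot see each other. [F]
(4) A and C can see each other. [F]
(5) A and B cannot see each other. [T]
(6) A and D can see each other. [F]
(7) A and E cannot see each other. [T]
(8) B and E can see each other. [F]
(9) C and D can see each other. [T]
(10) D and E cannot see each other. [T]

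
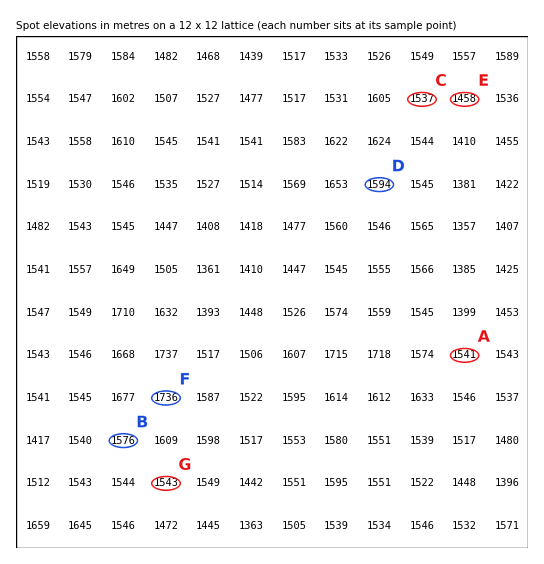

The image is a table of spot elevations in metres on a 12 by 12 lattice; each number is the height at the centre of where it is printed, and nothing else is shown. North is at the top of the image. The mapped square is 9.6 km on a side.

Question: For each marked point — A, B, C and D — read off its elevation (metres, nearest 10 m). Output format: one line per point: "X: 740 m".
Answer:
A: 1540 m
B: 1580 m
C: 1540 m
D: 1590 m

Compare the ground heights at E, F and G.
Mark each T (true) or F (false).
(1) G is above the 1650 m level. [F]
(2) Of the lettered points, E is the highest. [F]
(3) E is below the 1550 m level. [T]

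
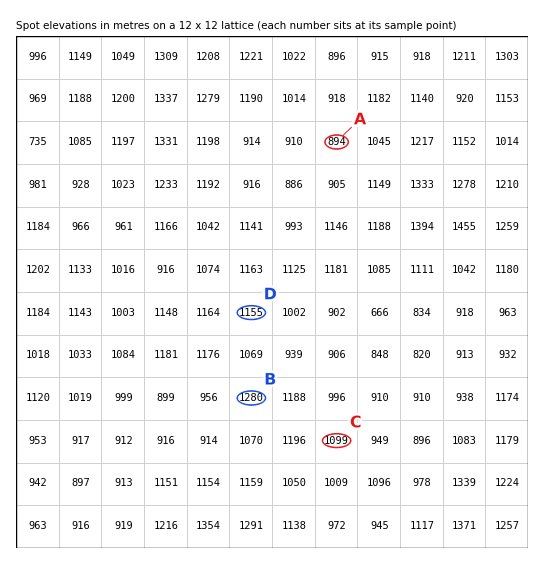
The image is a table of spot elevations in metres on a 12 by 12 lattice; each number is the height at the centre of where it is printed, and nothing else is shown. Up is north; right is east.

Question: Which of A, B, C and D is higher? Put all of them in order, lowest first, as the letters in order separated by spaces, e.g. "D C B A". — A C D B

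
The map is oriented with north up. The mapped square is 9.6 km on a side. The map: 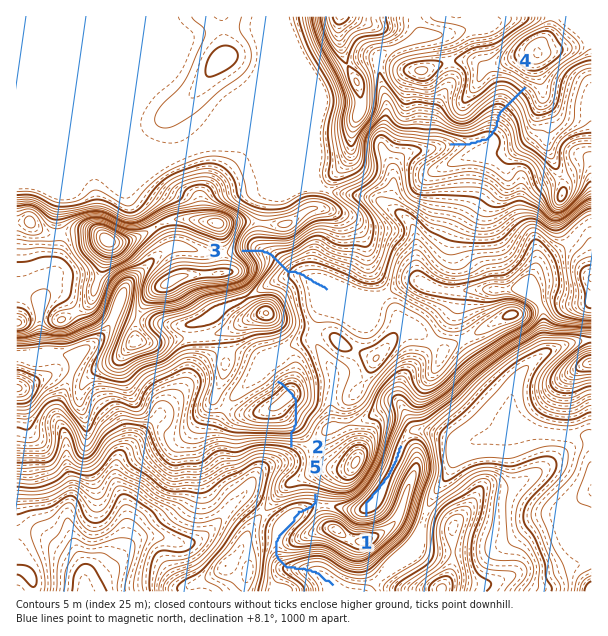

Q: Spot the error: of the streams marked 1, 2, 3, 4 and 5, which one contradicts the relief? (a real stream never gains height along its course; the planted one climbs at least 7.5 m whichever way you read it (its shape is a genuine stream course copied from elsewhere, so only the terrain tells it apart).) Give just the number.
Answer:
2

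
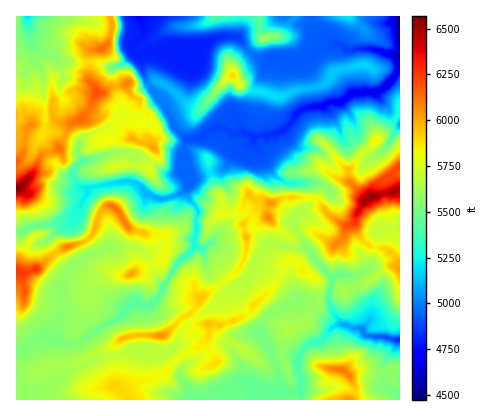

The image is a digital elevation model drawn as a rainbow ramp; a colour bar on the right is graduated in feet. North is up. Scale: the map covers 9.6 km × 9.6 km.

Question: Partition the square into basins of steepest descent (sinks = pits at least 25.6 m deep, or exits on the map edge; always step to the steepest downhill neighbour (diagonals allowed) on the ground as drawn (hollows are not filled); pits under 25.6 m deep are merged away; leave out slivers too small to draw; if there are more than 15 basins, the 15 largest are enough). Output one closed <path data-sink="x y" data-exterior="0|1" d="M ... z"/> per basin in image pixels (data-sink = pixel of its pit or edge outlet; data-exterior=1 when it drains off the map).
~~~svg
<path data-sink="400 20" data-exterior="1" d="M400 16l-142 0 1 12 5 10-6 3-12 14-9 5-4 6-1 10-10 8-20 24-12-3-18-16-16-8-8 6-16 6-6-8-4 0-12 2-6 5-8 2-10 20-6 6-9 4-12 24-17 6-9 20-13 13-4 1 0 212 112 0-8-12 4 1 10-7 16-2 14-6 18-18 18-10 9-12 0-8-1-2-10-1-8-9 14-19 26-18 12-13 5-14 0-12-4-14 12-12 2-4-1-8 4-1 12 4 14-6 26 1 20 20 12 7 2 1 9-4 9-22-15-18-1-12 11-14 31-28 10-14z"/><path data-sink="400 340" data-exterior="1" d="M298 197l-12 0-14 6-12-4-4 1 1 8-2 4-12 12 4 14 0 12-5 14-12 13-26 18-14 19 8 9 10 1 0 12-8 10-24 14-12 14-14 6-16 2-14 7 8 11 222 0 5-8 0-6-5-11 6-3 18 3 26-7 0-100-3-8-7-9-24-7-7-8-5-14-8 4-14-8-16-18z"/><path data-sink="140 16" data-exterior="1" d="M258 16l-148 0 2 14-4 14-6 5-8 1-5 4 0 26 9 12 6 0 6-5 16-2 6 8 12-4 12-8 16 8 18 16 12 3 20-24 10-8 1-10 4-6 9-5 12-14 6-3-4-6z"/><path data-sink="28 16" data-exterior="1" d="M110 16l-94 0 0 100 8 1 6 7-6 16-1 12-7 10 0 26 4-1 13-13 9-20 17-6 12-24 9-4 9-10 8-18-9-14 1-24 5-4 8-1 6-5 4-14z"/><path data-sink="400 124" data-exterior="1" d="M400 114l-10 14-26 24-16 18 1 12 15 19 8-5 20-4-6-12 14-14z"/><path data-sink="400 228" data-exterior="1" d="M400 189l-32 9-6 6-7 16 0 6 6 12 11 9 18 4 7 9 3 7z"/><path data-sink="400 400" data-exterior="1" d="M400 368l-26 7-12-3-6 0-6 3 5 11 0 6-5 8 50 0z"/>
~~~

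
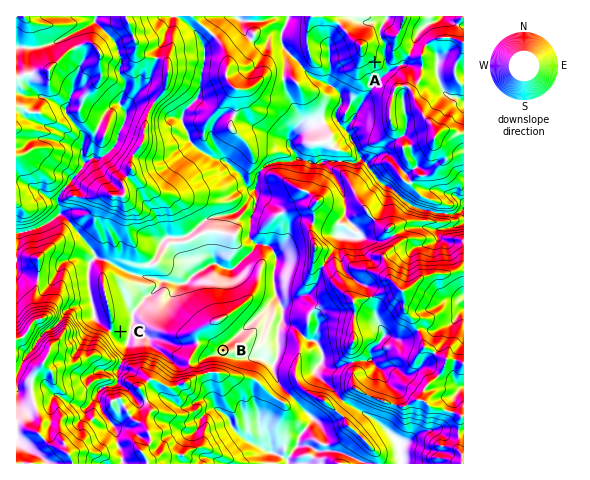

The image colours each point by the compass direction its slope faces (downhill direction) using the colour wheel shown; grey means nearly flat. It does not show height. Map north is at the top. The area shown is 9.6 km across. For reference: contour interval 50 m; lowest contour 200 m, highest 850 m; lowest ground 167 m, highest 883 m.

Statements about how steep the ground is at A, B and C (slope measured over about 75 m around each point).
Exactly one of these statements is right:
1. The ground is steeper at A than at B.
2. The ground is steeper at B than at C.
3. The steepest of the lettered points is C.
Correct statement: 1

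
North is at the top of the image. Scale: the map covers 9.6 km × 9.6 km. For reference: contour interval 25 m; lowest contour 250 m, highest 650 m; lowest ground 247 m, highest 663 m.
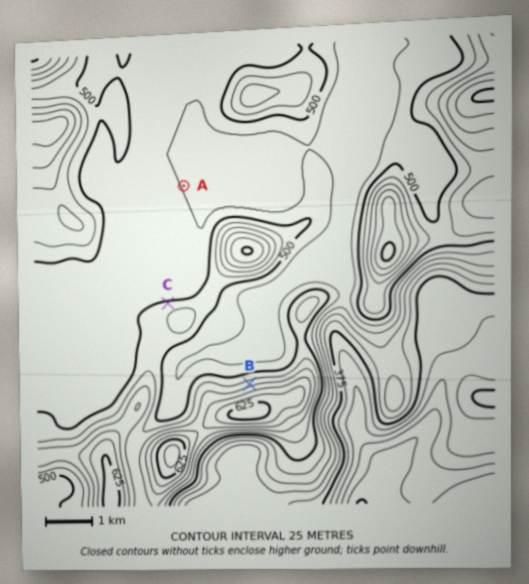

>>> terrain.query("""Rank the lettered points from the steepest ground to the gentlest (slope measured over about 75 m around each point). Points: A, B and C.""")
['B', 'C', 'A']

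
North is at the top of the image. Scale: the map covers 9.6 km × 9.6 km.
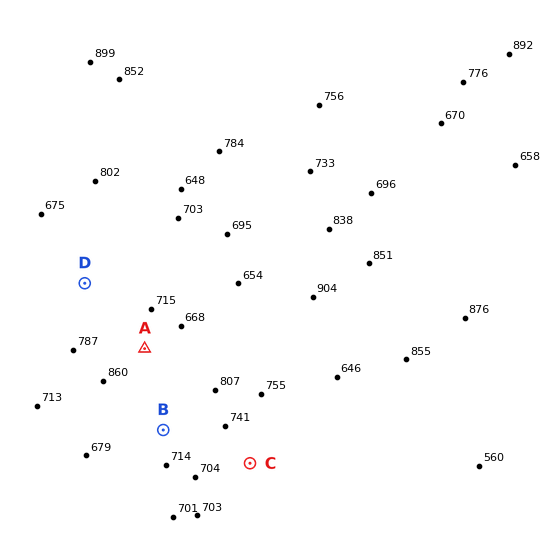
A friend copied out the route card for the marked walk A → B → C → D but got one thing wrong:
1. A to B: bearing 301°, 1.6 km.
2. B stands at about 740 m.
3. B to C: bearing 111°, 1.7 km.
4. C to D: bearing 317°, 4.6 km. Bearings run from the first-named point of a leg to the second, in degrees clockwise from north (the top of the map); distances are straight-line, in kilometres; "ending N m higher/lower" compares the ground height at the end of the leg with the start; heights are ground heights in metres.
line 1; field bearing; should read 167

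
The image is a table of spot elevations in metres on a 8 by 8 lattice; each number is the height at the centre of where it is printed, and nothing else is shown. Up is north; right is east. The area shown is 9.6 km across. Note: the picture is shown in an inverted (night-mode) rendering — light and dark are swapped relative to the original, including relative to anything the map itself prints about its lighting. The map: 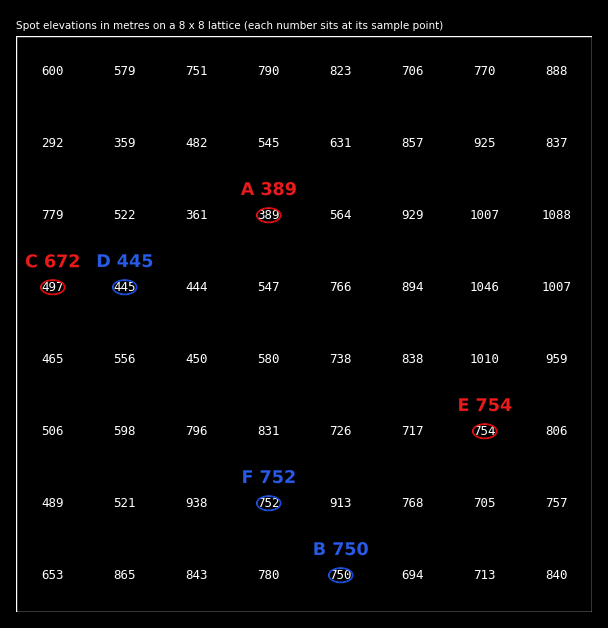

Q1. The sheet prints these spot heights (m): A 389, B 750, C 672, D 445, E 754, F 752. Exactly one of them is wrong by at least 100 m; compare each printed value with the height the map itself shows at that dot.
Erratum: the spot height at C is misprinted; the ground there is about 497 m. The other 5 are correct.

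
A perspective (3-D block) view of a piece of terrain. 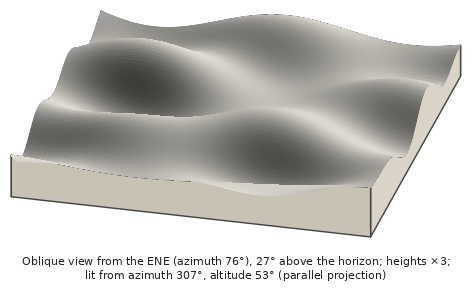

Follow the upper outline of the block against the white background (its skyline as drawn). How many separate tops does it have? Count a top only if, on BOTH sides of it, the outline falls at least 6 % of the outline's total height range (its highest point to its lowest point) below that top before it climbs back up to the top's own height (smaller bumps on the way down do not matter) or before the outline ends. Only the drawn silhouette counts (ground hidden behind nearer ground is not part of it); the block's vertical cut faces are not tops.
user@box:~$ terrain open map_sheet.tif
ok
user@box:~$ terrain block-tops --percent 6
2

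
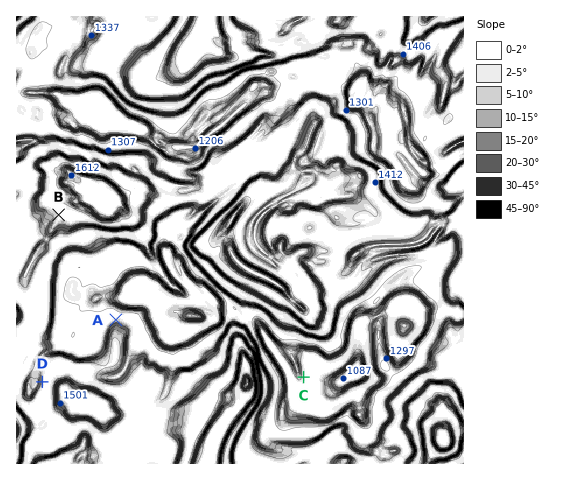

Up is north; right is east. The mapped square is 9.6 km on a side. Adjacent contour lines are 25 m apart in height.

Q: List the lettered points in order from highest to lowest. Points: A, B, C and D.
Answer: B D A C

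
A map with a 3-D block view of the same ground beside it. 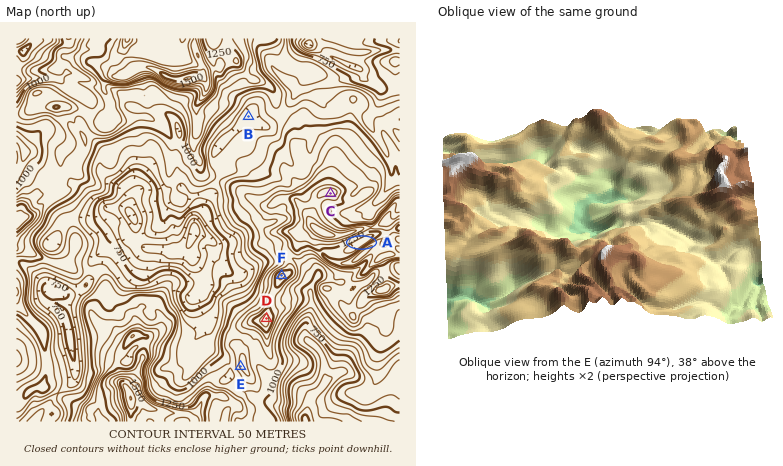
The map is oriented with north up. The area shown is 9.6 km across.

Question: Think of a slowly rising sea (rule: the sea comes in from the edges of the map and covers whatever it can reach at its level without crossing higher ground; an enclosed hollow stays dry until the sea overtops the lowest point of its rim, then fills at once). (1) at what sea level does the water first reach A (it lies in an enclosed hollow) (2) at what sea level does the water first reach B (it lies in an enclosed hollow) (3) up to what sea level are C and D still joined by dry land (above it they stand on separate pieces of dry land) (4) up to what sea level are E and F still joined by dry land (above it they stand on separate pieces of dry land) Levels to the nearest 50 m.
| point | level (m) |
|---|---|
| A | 1250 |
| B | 900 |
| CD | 1150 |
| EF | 1100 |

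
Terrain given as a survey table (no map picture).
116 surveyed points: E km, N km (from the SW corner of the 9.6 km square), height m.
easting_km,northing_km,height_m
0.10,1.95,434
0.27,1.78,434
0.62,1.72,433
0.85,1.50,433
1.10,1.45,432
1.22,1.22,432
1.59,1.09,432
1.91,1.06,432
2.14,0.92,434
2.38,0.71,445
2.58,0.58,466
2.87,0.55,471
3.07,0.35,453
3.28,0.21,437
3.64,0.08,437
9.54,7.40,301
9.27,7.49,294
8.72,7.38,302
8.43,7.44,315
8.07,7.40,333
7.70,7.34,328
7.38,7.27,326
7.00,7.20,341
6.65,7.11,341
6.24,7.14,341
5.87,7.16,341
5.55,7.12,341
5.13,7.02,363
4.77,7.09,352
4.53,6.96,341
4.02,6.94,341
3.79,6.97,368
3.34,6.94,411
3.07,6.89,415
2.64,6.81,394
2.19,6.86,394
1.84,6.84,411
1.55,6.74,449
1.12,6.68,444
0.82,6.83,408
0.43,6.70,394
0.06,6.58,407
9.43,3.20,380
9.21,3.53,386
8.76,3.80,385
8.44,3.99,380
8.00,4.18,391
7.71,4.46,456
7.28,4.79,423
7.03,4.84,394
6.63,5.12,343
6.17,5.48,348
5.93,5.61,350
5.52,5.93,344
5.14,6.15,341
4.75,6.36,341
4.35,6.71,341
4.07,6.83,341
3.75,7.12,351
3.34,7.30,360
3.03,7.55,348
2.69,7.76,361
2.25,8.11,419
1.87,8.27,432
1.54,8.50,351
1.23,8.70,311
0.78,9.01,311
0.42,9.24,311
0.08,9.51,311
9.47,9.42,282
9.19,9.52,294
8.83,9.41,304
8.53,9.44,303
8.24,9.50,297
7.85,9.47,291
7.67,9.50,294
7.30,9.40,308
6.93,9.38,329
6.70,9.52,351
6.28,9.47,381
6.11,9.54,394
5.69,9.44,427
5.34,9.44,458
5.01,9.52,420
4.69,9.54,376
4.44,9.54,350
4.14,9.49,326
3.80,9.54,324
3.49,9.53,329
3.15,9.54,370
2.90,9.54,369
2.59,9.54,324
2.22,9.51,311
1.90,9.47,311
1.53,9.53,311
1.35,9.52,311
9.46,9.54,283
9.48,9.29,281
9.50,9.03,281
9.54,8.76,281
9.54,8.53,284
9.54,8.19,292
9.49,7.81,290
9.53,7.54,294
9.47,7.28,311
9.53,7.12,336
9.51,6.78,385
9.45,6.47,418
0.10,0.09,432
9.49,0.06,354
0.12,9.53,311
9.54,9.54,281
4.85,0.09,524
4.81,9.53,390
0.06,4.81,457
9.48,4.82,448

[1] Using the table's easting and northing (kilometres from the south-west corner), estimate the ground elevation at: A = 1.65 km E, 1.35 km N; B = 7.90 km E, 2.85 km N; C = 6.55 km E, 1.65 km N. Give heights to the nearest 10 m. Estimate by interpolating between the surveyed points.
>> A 440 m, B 400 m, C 440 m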